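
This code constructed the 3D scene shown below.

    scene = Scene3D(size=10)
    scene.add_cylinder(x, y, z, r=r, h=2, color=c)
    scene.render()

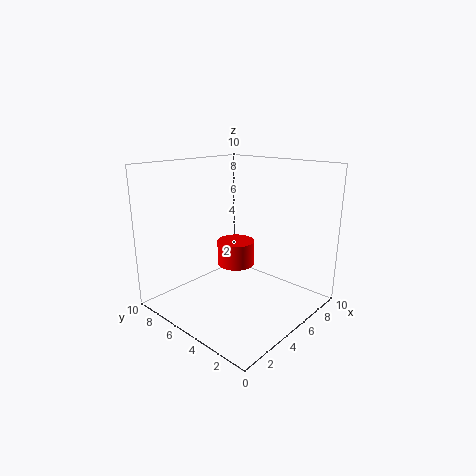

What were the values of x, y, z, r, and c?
x = 7.5
y = 7.5
z = 1.5
r = 1.5
c = 'red'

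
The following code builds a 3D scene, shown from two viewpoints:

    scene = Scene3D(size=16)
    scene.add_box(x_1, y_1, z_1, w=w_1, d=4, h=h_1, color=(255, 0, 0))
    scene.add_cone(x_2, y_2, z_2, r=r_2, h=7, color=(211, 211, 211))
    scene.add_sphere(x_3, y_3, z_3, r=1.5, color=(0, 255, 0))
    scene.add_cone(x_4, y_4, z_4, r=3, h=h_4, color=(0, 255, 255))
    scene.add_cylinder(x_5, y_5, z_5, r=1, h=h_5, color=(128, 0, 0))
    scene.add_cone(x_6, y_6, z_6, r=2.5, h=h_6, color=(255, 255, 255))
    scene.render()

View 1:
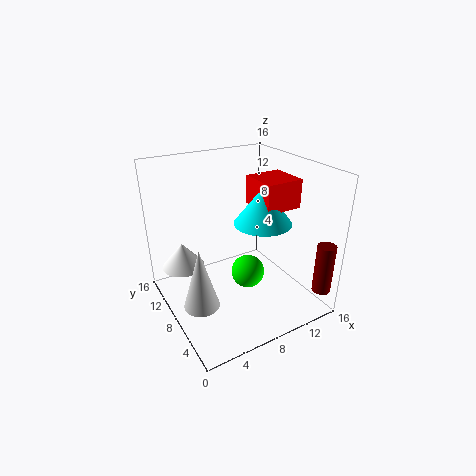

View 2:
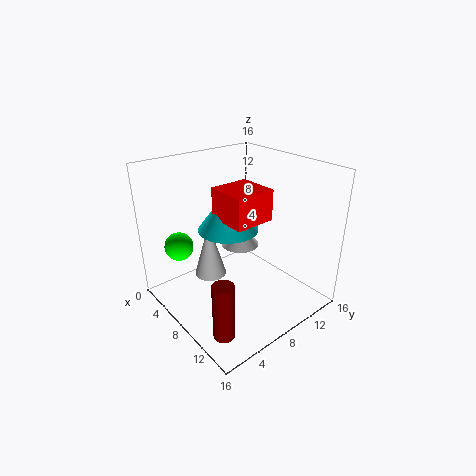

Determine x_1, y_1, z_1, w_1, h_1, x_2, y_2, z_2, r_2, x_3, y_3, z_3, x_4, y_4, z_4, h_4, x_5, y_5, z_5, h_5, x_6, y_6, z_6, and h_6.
x_1 = 9
y_1 = 4
z_1 = 12
w_1 = 4
h_1 = 3
x_2 = 3
y_2 = 7.5
z_2 = 1
r_2 = 2
x_3 = 5.5
y_3 = 2
z_3 = 8
x_4 = 9.5
y_4 = 5.5
z_4 = 10.5
h_4 = 4
x_5 = 14.5
y_5 = 1
z_5 = 3
h_5 = 5.5
x_6 = 3
y_6 = 12.5
z_6 = 3.5
h_6 = 3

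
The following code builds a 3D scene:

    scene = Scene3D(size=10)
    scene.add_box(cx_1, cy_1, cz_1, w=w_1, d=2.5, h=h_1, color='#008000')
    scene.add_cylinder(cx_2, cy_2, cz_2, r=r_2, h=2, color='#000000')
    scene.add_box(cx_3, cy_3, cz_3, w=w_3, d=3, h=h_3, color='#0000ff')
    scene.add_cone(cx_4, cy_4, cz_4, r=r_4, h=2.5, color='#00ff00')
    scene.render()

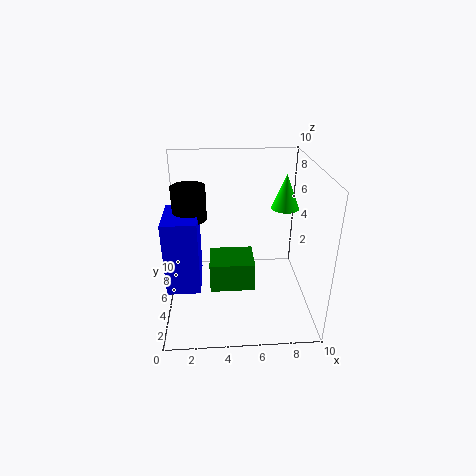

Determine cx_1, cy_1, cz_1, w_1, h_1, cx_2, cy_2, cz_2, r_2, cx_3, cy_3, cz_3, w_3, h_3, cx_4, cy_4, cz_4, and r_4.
cx_1 = 3, cy_1 = 3, cz_1 = 2, w_1 = 3, h_1 = 2, cx_2 = 2, cy_2 = 3, cz_2 = 7.5, r_2 = 1, cx_3 = 0.5, cy_3 = 1, cz_3 = 3.5, w_3 = 2, h_3 = 4.5, cx_4 = 8.5, cy_4 = 6.5, cz_4 = 6.5, r_4 = 1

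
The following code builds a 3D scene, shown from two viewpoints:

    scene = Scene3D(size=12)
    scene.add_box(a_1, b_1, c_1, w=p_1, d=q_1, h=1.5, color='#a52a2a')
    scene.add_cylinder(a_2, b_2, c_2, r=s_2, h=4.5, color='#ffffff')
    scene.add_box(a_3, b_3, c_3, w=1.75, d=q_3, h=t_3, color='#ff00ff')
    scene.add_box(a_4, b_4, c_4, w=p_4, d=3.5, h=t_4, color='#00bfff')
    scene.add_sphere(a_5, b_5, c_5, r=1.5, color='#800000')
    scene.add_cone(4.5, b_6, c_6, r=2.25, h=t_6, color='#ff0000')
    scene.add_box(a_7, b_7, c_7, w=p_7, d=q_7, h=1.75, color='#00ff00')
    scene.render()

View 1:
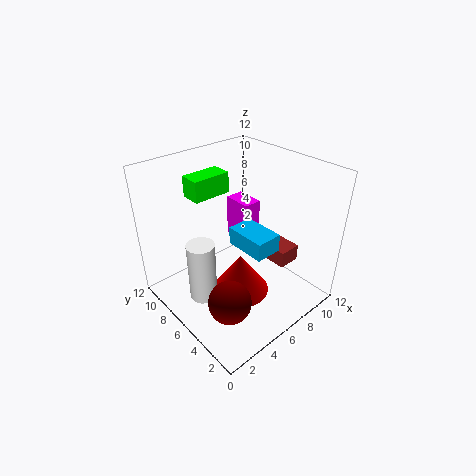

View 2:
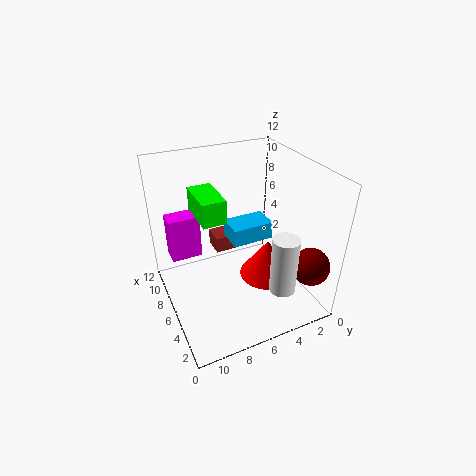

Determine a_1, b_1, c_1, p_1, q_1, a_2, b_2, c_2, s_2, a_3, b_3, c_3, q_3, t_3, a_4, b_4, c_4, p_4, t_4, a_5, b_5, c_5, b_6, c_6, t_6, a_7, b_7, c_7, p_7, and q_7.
a_1 = 9, b_1 = 3.5, c_1 = 2.75, p_1 = 2, q_1 = 3.25, a_2 = 1.25, b_2 = 4.5, c_2 = 3.75, s_2 = 1, a_3 = 9, b_3 = 8.25, c_3 = 3, q_3 = 2.75, t_3 = 4, a_4 = 5.5, b_4 = 3, c_4 = 5.5, p_4 = 2.25, t_4 = 1.5, a_5 = 1.5, b_5 = 1.75, c_5 = 4.75, b_6 = 4, c_6 = 2.75, t_6 = 3.25, a_7 = 3.5, b_7 = 8, c_7 = 9.25, p_7 = 3.25, q_7 = 1.75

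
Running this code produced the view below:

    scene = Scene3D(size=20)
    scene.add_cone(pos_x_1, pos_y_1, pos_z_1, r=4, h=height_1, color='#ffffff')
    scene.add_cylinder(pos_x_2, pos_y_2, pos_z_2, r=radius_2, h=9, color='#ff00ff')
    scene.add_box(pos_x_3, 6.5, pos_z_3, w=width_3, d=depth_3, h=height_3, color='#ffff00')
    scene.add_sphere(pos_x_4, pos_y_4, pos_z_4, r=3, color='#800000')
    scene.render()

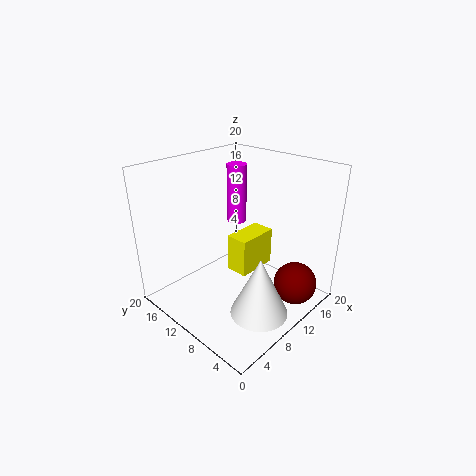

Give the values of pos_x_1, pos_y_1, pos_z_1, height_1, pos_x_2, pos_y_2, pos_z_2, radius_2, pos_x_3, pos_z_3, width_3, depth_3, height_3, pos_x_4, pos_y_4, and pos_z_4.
pos_x_1 = 9, pos_y_1 = 5, pos_z_1 = 0.5, height_1 = 8.5, pos_x_2 = 15, pos_y_2 = 15, pos_z_2 = 9.5, radius_2 = 1.5, pos_x_3 = 7.5, pos_z_3 = 6.5, width_3 = 5.5, depth_3 = 3, height_3 = 5, pos_x_4 = 14.5, pos_y_4 = 3, pos_z_4 = 3.5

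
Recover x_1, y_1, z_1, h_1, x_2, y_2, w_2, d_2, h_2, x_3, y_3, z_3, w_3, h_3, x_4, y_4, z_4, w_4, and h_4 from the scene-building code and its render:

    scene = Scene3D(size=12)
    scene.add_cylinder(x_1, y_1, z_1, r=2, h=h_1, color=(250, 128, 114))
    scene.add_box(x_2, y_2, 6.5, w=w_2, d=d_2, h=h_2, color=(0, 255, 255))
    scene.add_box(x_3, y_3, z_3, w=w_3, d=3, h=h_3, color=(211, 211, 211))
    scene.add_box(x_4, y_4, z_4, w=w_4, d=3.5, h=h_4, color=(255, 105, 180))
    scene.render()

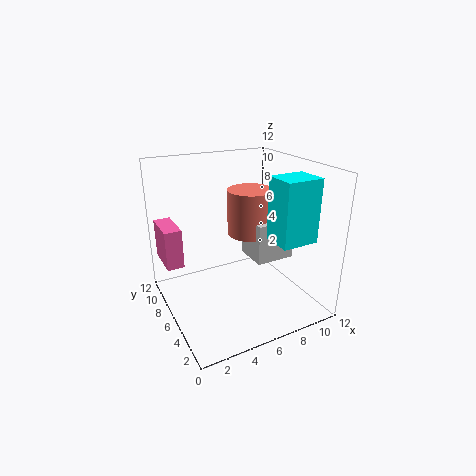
x_1 = 8; y_1 = 7.5; z_1 = 5.5; h_1 = 4; x_2 = 7.5; y_2 = 1.5; w_2 = 3; d_2 = 2.5; h_2 = 5; x_3 = 7.5; y_3 = 5; z_3 = 3.5; w_3 = 3.5; h_3 = 3.5; x_4 = 0.5; y_4 = 8.5; z_4 = 3; w_4 = 1.5; h_4 = 3.5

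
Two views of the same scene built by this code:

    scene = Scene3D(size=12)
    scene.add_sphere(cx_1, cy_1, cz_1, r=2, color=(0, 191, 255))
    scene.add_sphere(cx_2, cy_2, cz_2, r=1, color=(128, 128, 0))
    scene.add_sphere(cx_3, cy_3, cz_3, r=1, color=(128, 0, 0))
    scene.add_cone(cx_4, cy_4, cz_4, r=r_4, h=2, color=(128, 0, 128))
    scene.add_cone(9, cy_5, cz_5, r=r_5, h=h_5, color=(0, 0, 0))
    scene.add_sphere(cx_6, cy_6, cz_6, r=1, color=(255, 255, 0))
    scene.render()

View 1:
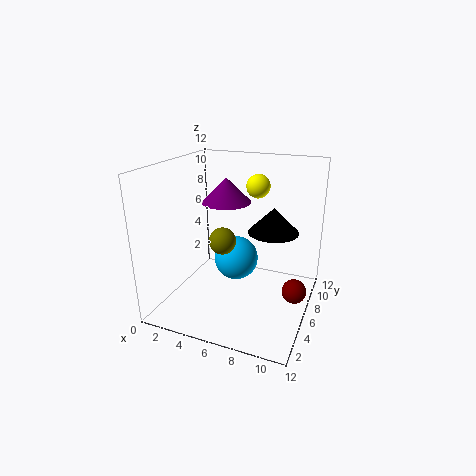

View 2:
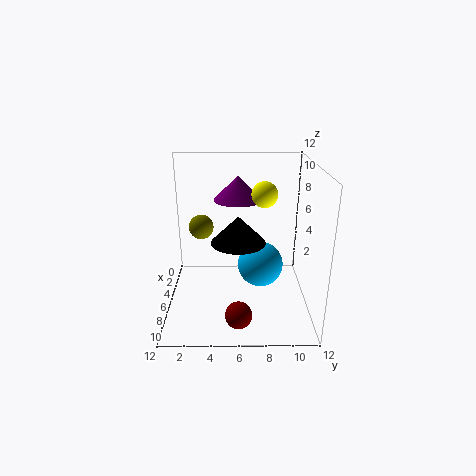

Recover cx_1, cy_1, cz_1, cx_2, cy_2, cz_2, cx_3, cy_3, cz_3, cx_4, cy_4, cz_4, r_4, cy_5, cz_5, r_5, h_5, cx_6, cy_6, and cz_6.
cx_1 = 5, cy_1 = 8, cz_1 = 3, cx_2 = 6, cy_2 = 3, cz_2 = 7, cx_3 = 11, cy_3 = 6, cz_3 = 2, cx_4 = 5, cy_4 = 6, cz_4 = 9, r_4 = 2, cy_5 = 6, cz_5 = 7, r_5 = 2, h_5 = 2, cx_6 = 7, cy_6 = 8, cz_6 = 10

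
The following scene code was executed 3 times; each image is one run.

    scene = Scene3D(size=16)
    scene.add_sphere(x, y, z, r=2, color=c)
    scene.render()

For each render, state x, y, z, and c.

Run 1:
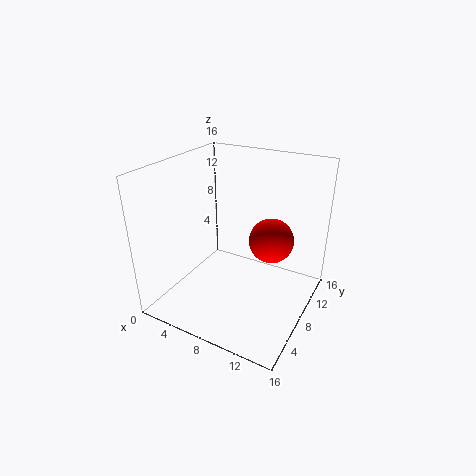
x = 13.5
y = 4.25
z = 11
c = 'red'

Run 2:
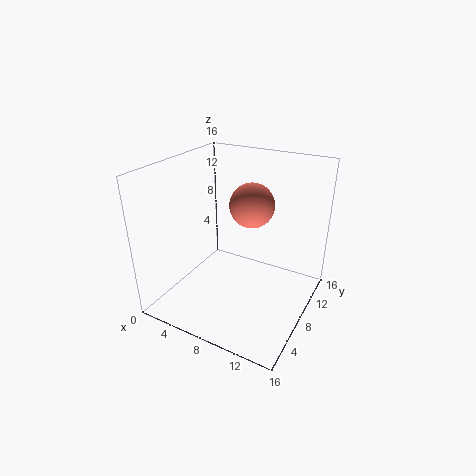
x = 11.5
y = 4.25
z = 14
c = 'salmon'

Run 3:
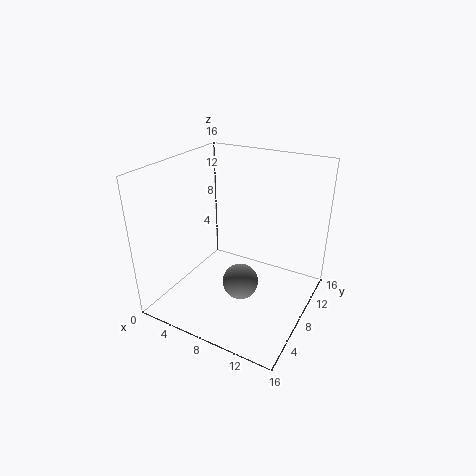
x = 9
y = 6.75
z = 3.25
c = 'gray'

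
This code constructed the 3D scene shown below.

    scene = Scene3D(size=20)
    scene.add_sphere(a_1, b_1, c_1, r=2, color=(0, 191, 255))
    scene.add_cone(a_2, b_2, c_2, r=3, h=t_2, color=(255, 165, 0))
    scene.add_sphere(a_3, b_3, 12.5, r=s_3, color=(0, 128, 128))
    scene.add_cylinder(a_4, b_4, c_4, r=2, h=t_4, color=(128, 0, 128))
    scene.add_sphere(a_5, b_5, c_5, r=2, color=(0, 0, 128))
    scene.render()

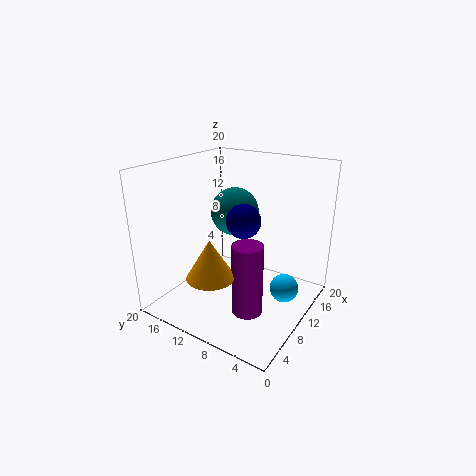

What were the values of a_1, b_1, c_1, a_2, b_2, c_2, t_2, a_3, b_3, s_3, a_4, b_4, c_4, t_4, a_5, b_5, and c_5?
a_1 = 12
b_1 = 3.5
c_1 = 3
a_2 = 3
b_2 = 9.5
c_2 = 7.5
t_2 = 5
a_3 = 13
b_3 = 12.5
s_3 = 3.5
a_4 = 6
b_4 = 6
c_4 = 2
t_4 = 9.5
a_5 = 5
b_5 = 6
c_5 = 15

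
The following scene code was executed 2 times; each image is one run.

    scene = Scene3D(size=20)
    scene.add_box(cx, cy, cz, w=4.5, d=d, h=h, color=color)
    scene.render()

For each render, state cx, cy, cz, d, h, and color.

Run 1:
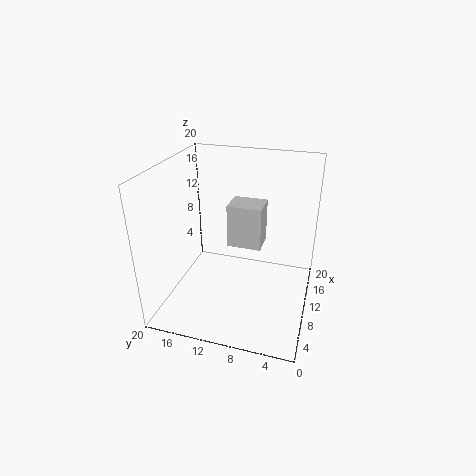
cx = 15.5
cy = 8
cz = 5
d = 5.5
h = 7
color = 'lightgray'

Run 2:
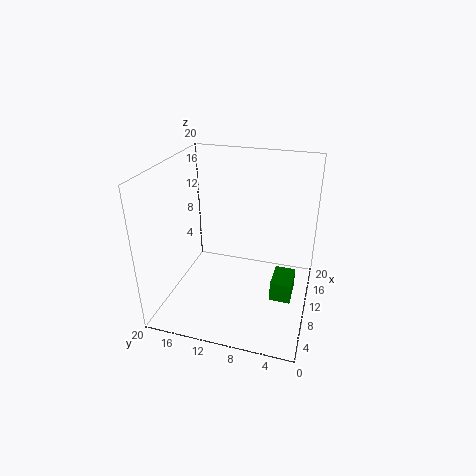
cx = 9
cy = 2
cz = 1
d = 3
h = 3
color = 'green'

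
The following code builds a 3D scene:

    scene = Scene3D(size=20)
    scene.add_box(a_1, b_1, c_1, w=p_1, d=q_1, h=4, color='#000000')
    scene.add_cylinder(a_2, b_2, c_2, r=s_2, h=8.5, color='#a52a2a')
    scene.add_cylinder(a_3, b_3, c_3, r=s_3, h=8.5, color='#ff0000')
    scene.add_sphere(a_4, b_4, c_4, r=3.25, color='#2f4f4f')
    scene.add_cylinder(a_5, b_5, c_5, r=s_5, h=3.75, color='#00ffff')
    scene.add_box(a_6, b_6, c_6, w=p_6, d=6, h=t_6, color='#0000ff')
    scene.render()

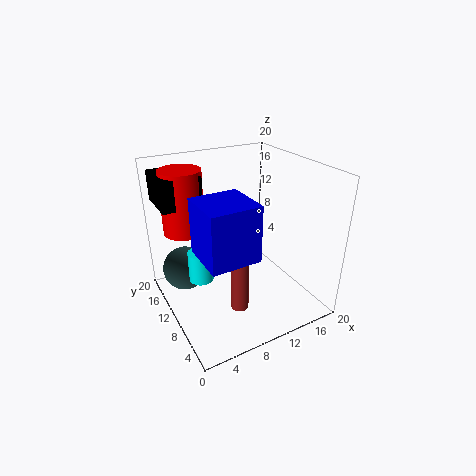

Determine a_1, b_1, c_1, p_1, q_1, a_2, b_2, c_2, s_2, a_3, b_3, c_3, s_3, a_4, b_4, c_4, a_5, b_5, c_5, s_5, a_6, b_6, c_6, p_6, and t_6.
a_1 = 0.25; b_1 = 11; c_1 = 15.25; p_1 = 5.25; q_1 = 6; a_2 = 8.75; b_2 = 7.25; c_2 = 0.5; s_2 = 1.25; a_3 = 3.5; b_3 = 13.25; c_3 = 11.25; s_3 = 2.75; a_4 = 3.75; b_4 = 15.25; c_4 = 4; a_5 = 3; b_5 = 6.75; c_5 = 7.75; s_5 = 1.5; a_6 = 2.25; b_6 = 1.5; c_6 = 11.5; p_6 = 6; t_6 = 6.75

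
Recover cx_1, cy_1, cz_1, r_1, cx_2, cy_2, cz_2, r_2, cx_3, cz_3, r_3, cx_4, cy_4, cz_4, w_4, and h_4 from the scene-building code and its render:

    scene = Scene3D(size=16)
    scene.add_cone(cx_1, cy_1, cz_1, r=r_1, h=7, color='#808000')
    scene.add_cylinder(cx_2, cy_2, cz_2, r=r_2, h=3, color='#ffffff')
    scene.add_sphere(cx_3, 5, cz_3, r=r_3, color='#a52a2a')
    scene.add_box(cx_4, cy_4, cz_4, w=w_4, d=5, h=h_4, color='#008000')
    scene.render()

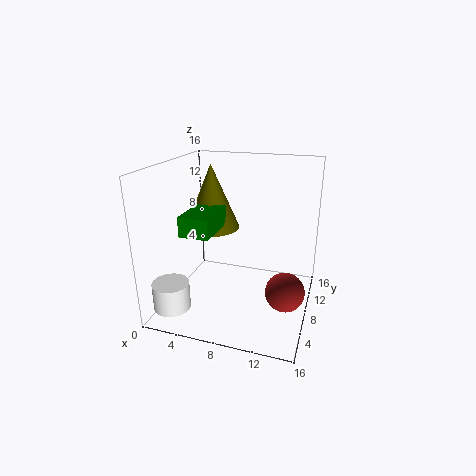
cx_1 = 5
cy_1 = 8
cz_1 = 9
r_1 = 3
cx_2 = 2
cy_2 = 3
cz_2 = 1
r_2 = 2
cx_3 = 14
cz_3 = 4
r_3 = 2
cx_4 = 4
cy_4 = 2
cz_4 = 10
w_4 = 3
h_4 = 2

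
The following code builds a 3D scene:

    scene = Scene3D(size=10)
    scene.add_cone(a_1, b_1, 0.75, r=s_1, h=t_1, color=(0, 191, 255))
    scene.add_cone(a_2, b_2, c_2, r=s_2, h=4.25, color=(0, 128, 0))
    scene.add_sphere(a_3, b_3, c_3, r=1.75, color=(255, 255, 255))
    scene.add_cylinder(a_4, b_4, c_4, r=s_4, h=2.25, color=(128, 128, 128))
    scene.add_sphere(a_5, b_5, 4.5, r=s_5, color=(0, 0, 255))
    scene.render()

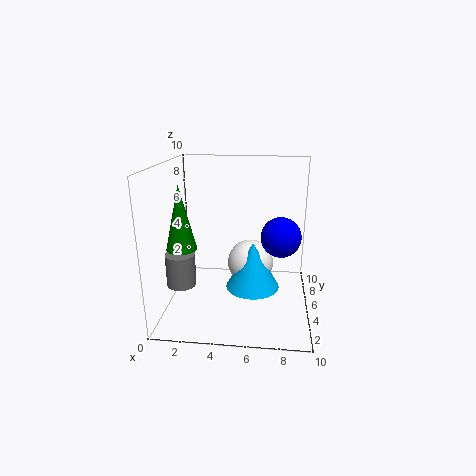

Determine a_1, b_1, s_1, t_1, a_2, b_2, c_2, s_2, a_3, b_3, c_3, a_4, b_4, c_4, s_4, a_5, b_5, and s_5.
a_1 = 6
b_1 = 6
s_1 = 2
t_1 = 3.5
a_2 = 1.5
b_2 = 3.25
c_2 = 4.75
s_2 = 1
a_3 = 5.75
b_3 = 7
c_3 = 2.25
a_4 = 1.25
b_4 = 3.5
c_4 = 2
s_4 = 1
a_5 = 8
b_5 = 6.75
s_5 = 1.5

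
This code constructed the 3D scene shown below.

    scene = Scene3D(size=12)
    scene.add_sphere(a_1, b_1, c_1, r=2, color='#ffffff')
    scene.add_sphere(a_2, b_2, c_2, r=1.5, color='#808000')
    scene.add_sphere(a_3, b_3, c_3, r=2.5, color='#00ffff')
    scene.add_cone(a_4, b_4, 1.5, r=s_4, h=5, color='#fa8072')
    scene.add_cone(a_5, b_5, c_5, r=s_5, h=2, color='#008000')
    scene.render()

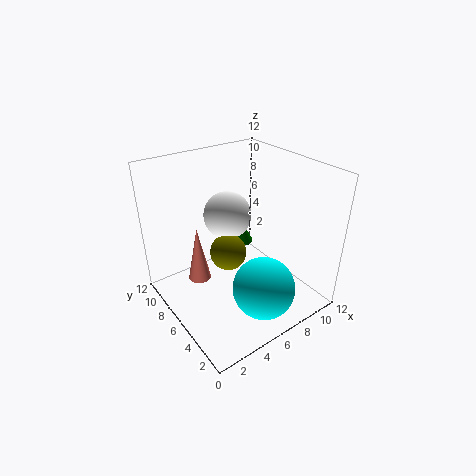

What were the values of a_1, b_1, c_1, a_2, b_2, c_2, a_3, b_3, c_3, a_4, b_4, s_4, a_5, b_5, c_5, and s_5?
a_1 = 6
b_1 = 7.5
c_1 = 7.5
a_2 = 5
b_2 = 6
c_2 = 5
a_3 = 6
b_3 = 2.5
c_3 = 3
a_4 = 3.5
b_4 = 8.5
s_4 = 1
a_5 = 7.5
b_5 = 7.5
c_5 = 4.5
s_5 = 1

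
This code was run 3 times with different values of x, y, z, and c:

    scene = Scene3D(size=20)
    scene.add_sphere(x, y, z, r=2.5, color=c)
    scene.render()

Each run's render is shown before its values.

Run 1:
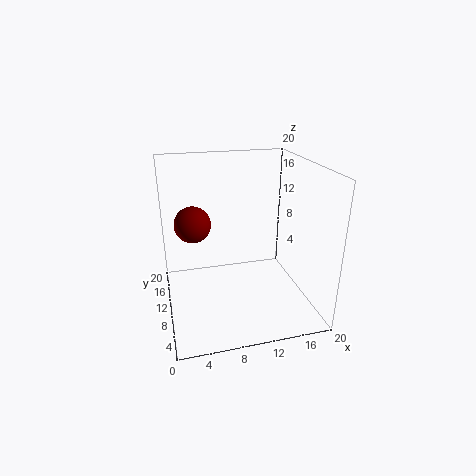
x = 4, y = 11.5, z = 12, c = 'maroon'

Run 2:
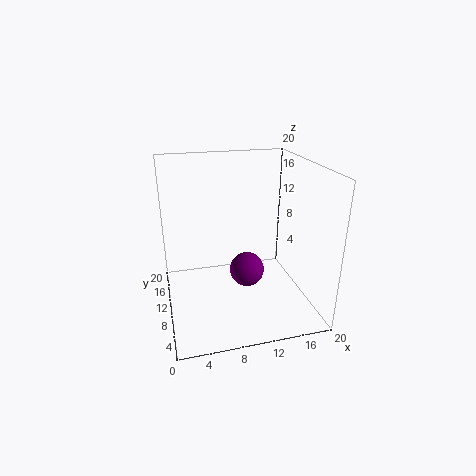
x = 11.5, y = 10.5, z = 4.5, c = 'purple'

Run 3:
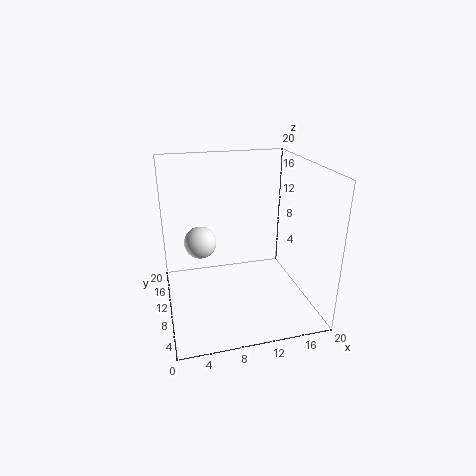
x = 5.5, y = 16, z = 7, c = 'white'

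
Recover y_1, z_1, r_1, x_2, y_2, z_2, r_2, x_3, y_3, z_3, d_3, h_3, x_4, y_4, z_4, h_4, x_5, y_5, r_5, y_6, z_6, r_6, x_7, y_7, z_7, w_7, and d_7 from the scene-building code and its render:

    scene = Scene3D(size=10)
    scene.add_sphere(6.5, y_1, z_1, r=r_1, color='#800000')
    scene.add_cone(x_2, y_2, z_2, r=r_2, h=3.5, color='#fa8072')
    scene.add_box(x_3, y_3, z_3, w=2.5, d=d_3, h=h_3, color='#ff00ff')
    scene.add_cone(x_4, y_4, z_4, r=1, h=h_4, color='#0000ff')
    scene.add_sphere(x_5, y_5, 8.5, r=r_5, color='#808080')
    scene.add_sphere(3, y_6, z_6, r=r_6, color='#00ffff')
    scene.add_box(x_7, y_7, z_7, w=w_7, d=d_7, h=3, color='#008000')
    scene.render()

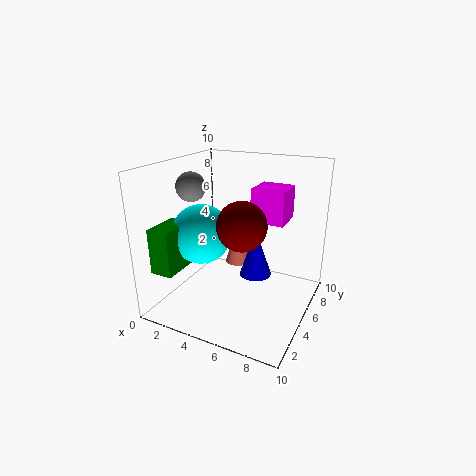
y_1 = 2.5; z_1 = 7; r_1 = 1.5; x_2 = 3.5; y_2 = 8; z_2 = 1.5; r_2 = 1; x_3 = 5; y_3 = 7; z_3 = 5.5; d_3 = 2.5; h_3 = 2.5; x_4 = 7; y_4 = 3.5; z_4 = 3.5; h_4 = 3; x_5 = 2; y_5 = 4; r_5 = 1; y_6 = 3.5; z_6 = 5.5; r_6 = 2; x_7 = 1; y_7 = 0.5; z_7 = 3.5; w_7 = 1.5; d_7 = 2.5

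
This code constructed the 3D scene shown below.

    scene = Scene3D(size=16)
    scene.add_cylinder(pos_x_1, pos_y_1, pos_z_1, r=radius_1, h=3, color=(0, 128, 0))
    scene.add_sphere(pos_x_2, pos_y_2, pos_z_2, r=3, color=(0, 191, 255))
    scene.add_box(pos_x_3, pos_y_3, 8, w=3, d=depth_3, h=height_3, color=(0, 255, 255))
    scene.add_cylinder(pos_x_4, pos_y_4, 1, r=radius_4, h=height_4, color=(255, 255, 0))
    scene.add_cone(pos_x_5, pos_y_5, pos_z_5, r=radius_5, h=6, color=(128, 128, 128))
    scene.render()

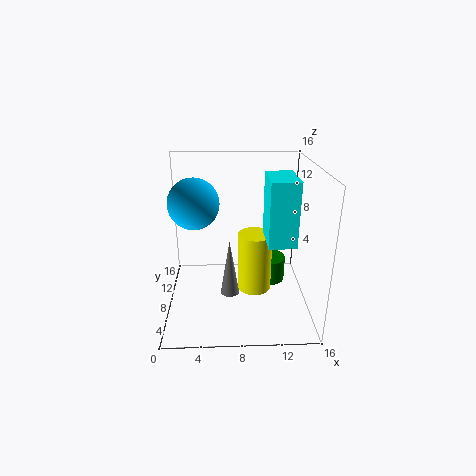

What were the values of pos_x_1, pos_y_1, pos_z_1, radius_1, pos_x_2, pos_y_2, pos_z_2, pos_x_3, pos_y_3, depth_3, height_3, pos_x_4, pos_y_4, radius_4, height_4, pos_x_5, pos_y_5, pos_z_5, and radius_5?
pos_x_1 = 12; pos_y_1 = 11; pos_z_1 = 1; radius_1 = 2; pos_x_2 = 3; pos_y_2 = 11; pos_z_2 = 11; pos_x_3 = 11; pos_y_3 = 5; depth_3 = 5; height_3 = 7; pos_x_4 = 10; pos_y_4 = 9; radius_4 = 2; height_4 = 7; pos_x_5 = 7; pos_y_5 = 5; pos_z_5 = 3; radius_5 = 1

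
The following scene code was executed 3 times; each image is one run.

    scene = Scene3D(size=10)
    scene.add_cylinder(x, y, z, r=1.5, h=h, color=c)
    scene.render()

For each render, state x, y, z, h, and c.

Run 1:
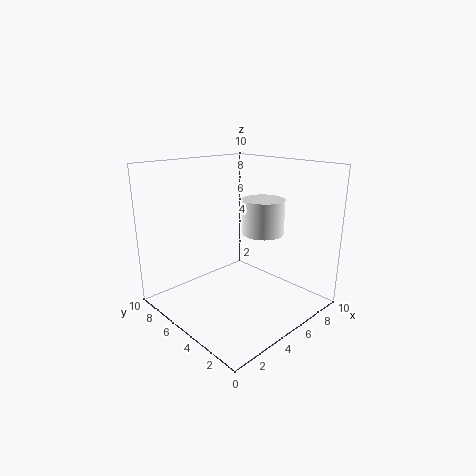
x = 7; y = 4.5; z = 5; h = 2.5; c = 'white'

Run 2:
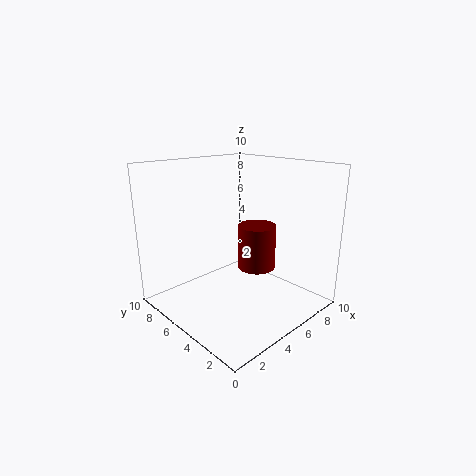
x = 8; y = 6; z = 1.5; h = 3.5; c = 'maroon'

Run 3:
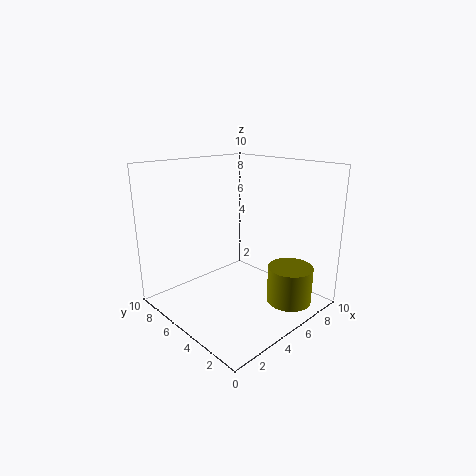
x = 6.5; y = 1.5; z = 1; h = 2.5; c = 'olive'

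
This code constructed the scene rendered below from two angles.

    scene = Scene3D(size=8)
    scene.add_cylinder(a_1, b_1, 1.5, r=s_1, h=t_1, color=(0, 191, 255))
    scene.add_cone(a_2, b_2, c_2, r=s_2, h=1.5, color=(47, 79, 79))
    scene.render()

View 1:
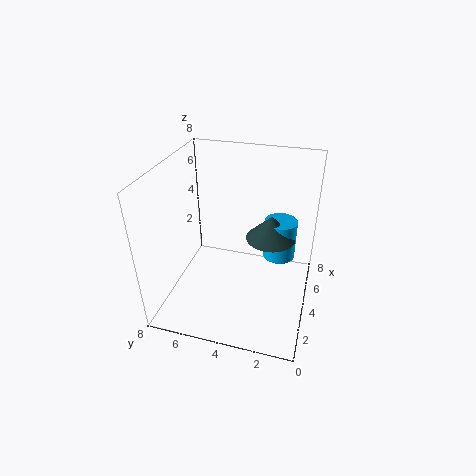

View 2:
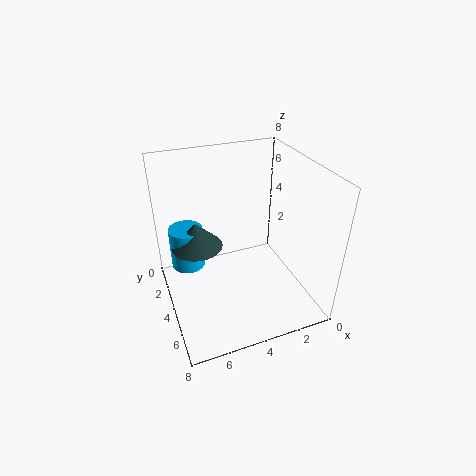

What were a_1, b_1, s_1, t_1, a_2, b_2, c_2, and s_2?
a_1 = 6.5
b_1 = 2
s_1 = 1
t_1 = 2.5
a_2 = 6
b_2 = 2.5
c_2 = 3
s_2 = 1.5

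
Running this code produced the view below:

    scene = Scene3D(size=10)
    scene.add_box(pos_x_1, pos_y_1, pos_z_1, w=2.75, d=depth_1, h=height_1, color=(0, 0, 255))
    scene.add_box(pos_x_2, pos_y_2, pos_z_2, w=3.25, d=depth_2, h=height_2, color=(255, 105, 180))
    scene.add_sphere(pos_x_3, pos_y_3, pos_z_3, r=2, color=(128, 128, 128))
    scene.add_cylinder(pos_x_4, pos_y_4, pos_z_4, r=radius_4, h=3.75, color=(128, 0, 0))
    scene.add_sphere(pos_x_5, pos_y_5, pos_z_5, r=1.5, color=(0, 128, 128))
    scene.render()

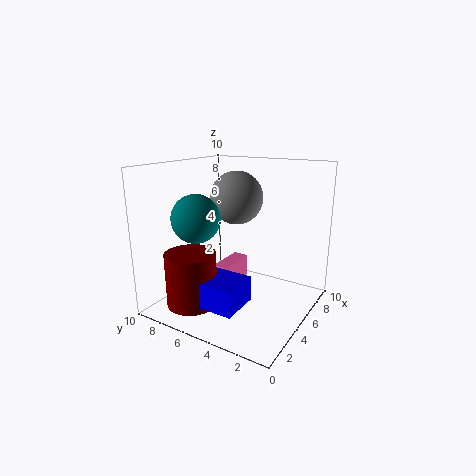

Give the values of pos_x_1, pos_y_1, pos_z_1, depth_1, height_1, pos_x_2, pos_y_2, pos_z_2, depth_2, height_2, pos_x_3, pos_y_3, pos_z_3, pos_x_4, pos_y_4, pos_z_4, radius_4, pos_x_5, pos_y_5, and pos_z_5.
pos_x_1 = 1.5, pos_y_1 = 3.5, pos_z_1 = 1, depth_1 = 3, height_1 = 1.75, pos_x_2 = 5.75, pos_y_2 = 6.5, pos_z_2 = 0.25, depth_2 = 1.25, height_2 = 1.75, pos_x_3 = 7.25, pos_y_3 = 6.5, pos_z_3 = 7.25, pos_x_4 = 2.5, pos_y_4 = 7.25, pos_z_4 = 0.5, radius_4 = 1.75, pos_x_5 = 1.75, pos_y_5 = 6, pos_z_5 = 7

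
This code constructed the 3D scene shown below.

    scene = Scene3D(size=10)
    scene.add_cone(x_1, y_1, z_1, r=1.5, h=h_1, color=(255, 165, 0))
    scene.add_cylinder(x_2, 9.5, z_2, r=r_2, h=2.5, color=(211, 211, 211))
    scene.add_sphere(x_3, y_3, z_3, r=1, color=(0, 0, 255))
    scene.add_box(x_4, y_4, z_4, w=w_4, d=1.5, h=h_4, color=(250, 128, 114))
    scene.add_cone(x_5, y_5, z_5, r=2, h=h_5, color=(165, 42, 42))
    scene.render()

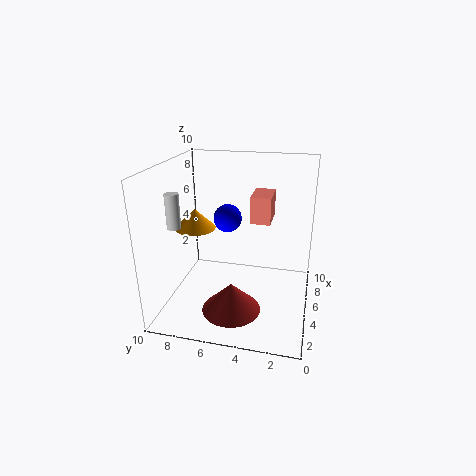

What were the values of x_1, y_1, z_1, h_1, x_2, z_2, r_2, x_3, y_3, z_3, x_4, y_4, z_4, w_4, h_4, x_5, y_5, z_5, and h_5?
x_1 = 6, y_1 = 8.5, z_1 = 5, h_1 = 1.5, x_2 = 4.5, z_2 = 5.5, r_2 = 0.5, x_3 = 6, y_3 = 6, z_3 = 6, x_4 = 6.5, y_4 = 3, z_4 = 5.5, w_4 = 2.5, h_4 = 2, x_5 = 3, y_5 = 5, z_5 = 0.5, h_5 = 2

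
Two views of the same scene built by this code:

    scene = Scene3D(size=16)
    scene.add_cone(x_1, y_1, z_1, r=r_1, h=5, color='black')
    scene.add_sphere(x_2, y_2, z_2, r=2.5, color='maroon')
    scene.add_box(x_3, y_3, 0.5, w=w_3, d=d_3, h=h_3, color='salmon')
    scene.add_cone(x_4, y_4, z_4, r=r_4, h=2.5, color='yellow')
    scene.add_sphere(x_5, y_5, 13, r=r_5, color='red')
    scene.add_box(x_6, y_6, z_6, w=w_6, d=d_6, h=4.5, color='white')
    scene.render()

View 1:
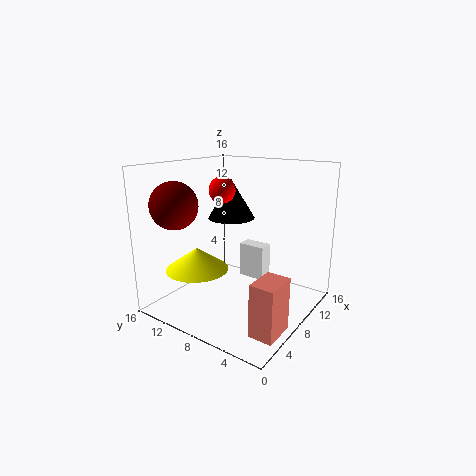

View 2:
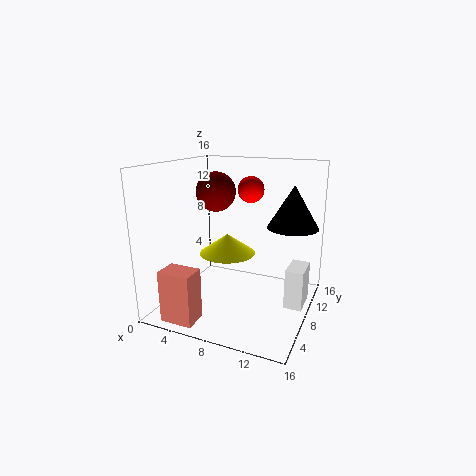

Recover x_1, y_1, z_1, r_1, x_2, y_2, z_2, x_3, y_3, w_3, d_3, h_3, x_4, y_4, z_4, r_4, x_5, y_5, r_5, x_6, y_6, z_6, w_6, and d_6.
x_1 = 13; y_1 = 12.5; z_1 = 8.5; r_1 = 3; x_2 = 3; y_2 = 12.5; z_2 = 12; x_3 = 2.5; y_3 = 0.5; w_3 = 3.5; d_3 = 2.5; h_3 = 5.5; x_4 = 5; y_4 = 11.5; z_4 = 4.5; r_4 = 3.5; x_5 = 8.5; y_5 = 10.5; r_5 = 1.5; x_6 = 13.5; y_6 = 8; z_6 = 0.5; w_6 = 2; d_6 = 3.5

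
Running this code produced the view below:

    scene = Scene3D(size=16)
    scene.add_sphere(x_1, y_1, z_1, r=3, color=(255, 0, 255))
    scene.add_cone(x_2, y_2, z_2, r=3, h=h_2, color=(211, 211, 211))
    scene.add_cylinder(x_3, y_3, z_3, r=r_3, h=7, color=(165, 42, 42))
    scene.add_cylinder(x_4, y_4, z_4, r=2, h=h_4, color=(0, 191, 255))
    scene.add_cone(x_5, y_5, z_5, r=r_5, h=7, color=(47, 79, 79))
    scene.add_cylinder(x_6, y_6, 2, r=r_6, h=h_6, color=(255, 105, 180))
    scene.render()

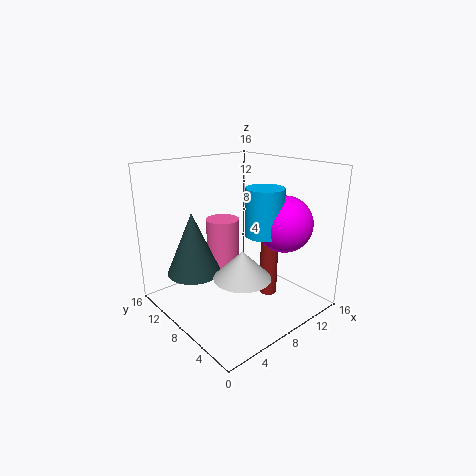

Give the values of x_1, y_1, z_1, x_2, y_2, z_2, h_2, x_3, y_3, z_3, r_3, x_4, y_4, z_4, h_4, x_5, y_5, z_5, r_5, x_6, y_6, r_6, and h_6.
x_1 = 11; y_1 = 4; z_1 = 10; x_2 = 6; y_2 = 5; z_2 = 5; h_2 = 3; x_3 = 11; y_3 = 6; z_3 = 1; r_3 = 1; x_4 = 9; y_4 = 5; z_4 = 9; h_4 = 5; x_5 = 4; y_5 = 11; z_5 = 4; r_5 = 3; x_6 = 9; y_6 = 12; r_6 = 2; h_6 = 7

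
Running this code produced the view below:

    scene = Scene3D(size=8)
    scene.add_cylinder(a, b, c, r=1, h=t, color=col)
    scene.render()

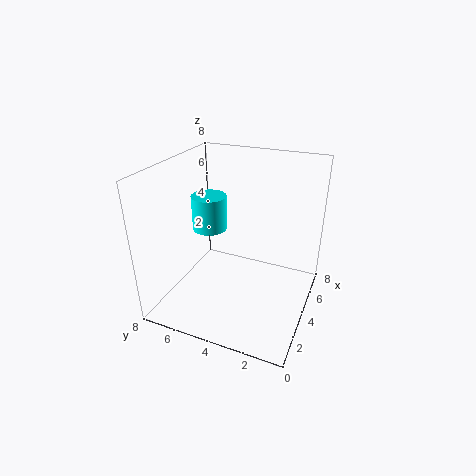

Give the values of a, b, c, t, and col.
a = 4.5
b = 6
c = 4
t = 2
col = 'cyan'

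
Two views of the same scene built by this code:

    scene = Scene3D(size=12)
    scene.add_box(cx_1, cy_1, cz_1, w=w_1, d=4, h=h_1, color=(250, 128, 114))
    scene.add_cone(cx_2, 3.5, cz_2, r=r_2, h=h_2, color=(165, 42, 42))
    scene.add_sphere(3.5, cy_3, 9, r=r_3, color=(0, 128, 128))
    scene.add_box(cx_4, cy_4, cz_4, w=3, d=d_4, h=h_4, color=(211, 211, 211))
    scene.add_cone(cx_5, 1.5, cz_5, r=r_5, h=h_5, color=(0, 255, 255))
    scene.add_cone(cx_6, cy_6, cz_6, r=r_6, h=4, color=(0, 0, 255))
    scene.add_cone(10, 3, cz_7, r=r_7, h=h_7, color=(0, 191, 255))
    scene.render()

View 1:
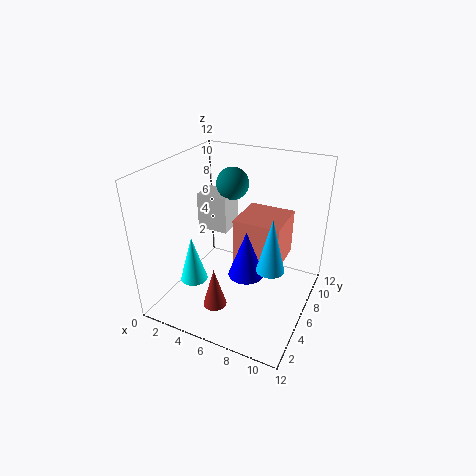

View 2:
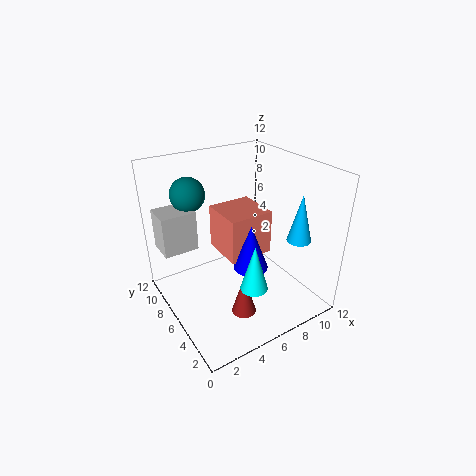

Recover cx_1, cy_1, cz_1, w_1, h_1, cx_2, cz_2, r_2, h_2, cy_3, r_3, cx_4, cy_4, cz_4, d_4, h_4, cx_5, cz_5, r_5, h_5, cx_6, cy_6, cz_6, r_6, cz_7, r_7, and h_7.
cx_1 = 5.5
cy_1 = 6
cz_1 = 3.5
w_1 = 4
h_1 = 4
cx_2 = 5
cz_2 = 0.5
r_2 = 1
h_2 = 3.5
cy_3 = 10
r_3 = 1.5
cx_4 = 0.5
cy_4 = 8.5
cz_4 = 4.5
d_4 = 2.5
h_4 = 3.5
cx_5 = 4.5
cz_5 = 4.5
r_5 = 1
h_5 = 3.5
cx_6 = 7
cy_6 = 5.5
cz_6 = 3
r_6 = 1.5
cz_7 = 6
r_7 = 1
h_7 = 4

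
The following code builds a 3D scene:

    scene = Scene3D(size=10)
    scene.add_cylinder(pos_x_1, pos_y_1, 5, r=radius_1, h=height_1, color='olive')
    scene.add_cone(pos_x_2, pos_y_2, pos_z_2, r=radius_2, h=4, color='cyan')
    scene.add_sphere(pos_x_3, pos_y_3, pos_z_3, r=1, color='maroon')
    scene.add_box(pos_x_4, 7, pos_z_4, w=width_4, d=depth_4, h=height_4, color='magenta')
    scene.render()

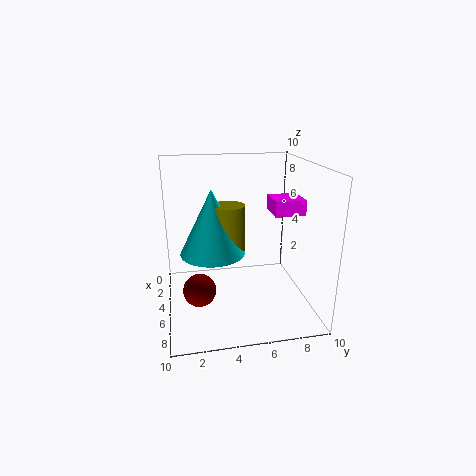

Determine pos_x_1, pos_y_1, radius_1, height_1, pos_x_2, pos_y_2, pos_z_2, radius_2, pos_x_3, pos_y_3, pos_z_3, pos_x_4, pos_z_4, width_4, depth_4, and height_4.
pos_x_1 = 7, pos_y_1 = 4, radius_1 = 1, height_1 = 3, pos_x_2 = 7, pos_y_2 = 3, pos_z_2 = 5, radius_2 = 2, pos_x_3 = 8, pos_y_3 = 2, pos_z_3 = 3, pos_x_4 = 5, pos_z_4 = 7, width_4 = 2, depth_4 = 2, height_4 = 1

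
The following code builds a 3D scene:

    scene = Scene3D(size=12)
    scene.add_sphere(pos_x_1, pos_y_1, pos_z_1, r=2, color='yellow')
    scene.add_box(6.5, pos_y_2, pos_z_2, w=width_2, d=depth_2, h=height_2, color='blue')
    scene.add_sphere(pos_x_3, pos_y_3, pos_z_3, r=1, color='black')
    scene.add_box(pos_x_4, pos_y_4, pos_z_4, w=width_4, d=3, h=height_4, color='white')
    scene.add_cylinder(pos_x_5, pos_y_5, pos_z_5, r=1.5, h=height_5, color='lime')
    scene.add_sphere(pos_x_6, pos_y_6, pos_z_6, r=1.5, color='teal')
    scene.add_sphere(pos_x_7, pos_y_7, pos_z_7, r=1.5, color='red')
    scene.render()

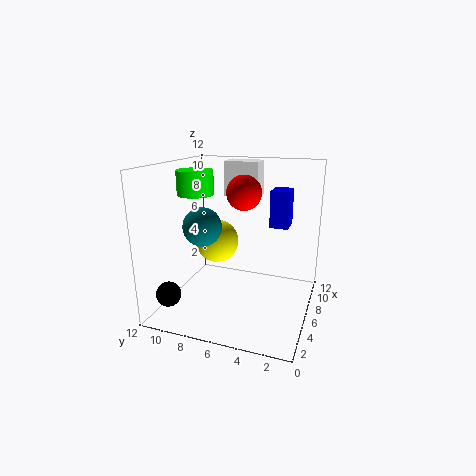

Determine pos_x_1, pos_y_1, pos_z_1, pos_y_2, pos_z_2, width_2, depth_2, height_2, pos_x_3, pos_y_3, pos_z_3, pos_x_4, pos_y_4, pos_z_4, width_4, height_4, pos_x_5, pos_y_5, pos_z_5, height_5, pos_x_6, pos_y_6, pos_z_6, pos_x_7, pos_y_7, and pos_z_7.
pos_x_1 = 8.5, pos_y_1 = 9, pos_z_1 = 4.5, pos_y_2 = 2, pos_z_2 = 7, width_2 = 2, depth_2 = 1.5, height_2 = 3, pos_x_3 = 2, pos_y_3 = 10.5, pos_z_3 = 2, pos_x_4 = 8, pos_y_4 = 5, pos_z_4 = 9, width_4 = 2, height_4 = 3, pos_x_5 = 5.5, pos_y_5 = 9.5, pos_z_5 = 9.5, height_5 = 2, pos_x_6 = 3.5, pos_y_6 = 8, pos_z_6 = 7.5, pos_x_7 = 7.5, pos_y_7 = 6, pos_z_7 = 9.5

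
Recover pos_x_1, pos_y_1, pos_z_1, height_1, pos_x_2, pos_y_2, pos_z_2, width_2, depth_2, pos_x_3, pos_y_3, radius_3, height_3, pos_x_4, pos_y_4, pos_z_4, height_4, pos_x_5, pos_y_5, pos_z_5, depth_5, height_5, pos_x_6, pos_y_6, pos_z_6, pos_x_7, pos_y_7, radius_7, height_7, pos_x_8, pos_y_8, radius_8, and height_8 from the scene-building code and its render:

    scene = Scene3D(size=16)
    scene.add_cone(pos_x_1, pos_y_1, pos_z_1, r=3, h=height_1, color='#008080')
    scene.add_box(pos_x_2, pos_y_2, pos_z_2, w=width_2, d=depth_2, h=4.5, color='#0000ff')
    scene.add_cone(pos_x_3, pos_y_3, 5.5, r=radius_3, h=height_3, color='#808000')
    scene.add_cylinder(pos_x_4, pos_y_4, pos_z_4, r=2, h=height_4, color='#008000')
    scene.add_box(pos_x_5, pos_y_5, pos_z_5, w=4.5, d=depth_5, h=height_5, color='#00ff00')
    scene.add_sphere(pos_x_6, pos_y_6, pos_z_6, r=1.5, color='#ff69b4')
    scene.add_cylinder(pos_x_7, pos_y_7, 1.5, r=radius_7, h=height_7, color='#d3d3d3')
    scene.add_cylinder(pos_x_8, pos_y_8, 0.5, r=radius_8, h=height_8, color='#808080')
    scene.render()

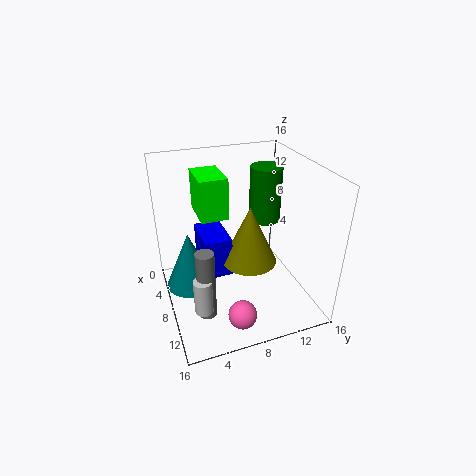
pos_x_1 = 4.5, pos_y_1 = 3, pos_z_1 = 0.5, height_1 = 7, pos_x_2 = 4, pos_y_2 = 4, pos_z_2 = 4, width_2 = 5, depth_2 = 3, pos_x_3 = 9, pos_y_3 = 9, radius_3 = 3, height_3 = 6.5, pos_x_4 = 3, pos_y_4 = 13.5, pos_z_4 = 7, height_4 = 7, pos_x_5 = 3.5, pos_y_5 = 4, pos_z_5 = 10.5, depth_5 = 3, height_5 = 4.5, pos_x_6 = 13.5, pos_y_6 = 6.5, pos_z_6 = 2, pos_x_7 = 11, pos_y_7 = 3, radius_7 = 1, height_7 = 4, pos_x_8 = 10.5, pos_y_8 = 3.5, radius_8 = 1, height_8 = 8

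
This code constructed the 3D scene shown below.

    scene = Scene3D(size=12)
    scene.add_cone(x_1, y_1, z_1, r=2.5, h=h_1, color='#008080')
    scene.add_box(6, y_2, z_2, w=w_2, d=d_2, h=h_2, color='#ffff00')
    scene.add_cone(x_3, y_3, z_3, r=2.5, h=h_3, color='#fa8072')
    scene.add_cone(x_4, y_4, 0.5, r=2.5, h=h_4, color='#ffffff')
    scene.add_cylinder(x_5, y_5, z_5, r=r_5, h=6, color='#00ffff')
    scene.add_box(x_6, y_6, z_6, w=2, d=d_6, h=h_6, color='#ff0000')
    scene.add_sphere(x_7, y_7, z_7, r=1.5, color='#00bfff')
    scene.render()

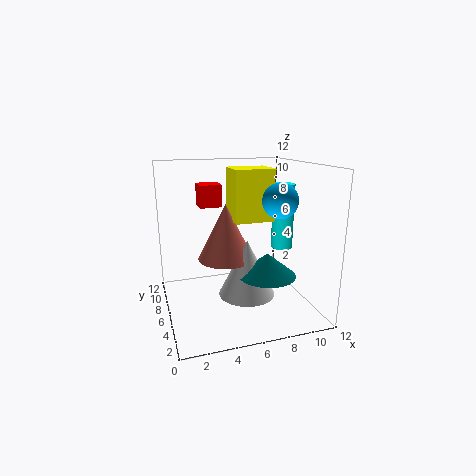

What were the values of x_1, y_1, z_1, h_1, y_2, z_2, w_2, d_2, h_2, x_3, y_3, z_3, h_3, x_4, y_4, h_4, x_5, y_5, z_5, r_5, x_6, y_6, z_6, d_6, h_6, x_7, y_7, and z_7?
x_1 = 8.5; y_1 = 5.5; z_1 = 2.5; h_1 = 2; y_2 = 6.5; z_2 = 7; w_2 = 3.5; d_2 = 3; h_2 = 4.5; x_3 = 5.5; y_3 = 8; z_3 = 3.5; h_3 = 5; x_4 = 7; y_4 = 6.5; h_4 = 5; x_5 = 11; y_5 = 8; z_5 = 4; r_5 = 1; x_6 = 3.5; y_6 = 9; z_6 = 8; d_6 = 2; h_6 = 2; x_7 = 9.5; y_7 = 5.5; z_7 = 9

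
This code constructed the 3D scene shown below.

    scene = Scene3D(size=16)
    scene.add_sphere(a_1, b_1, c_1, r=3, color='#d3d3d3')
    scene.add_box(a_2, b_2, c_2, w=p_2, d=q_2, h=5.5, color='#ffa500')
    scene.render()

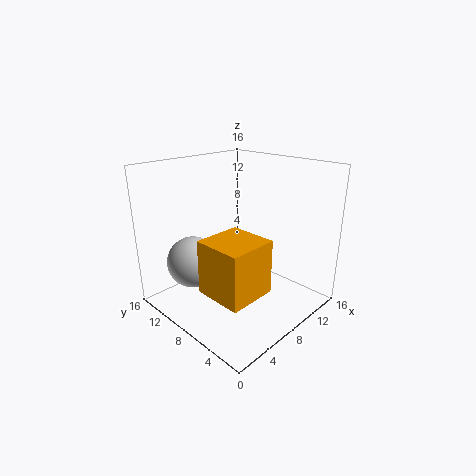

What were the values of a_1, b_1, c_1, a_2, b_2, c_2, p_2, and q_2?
a_1 = 5
b_1 = 12.5
c_1 = 4.5
a_2 = 1.5
b_2 = 2
c_2 = 4.5
p_2 = 5
q_2 = 5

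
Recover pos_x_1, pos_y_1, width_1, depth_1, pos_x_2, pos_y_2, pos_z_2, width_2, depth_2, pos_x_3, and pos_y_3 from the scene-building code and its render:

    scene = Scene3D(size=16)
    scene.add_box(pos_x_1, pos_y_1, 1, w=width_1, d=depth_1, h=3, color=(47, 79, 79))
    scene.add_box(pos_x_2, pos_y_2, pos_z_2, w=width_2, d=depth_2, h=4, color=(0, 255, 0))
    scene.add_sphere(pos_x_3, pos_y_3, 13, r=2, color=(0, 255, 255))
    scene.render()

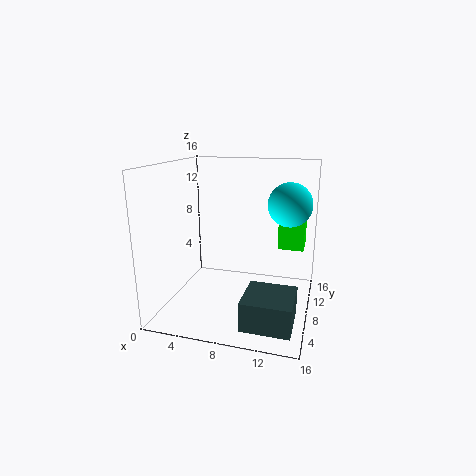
pos_x_1 = 10
pos_y_1 = 1
width_1 = 5
depth_1 = 5
pos_x_2 = 12
pos_y_2 = 11
pos_z_2 = 6
width_2 = 3
depth_2 = 3
pos_x_3 = 14
pos_y_3 = 4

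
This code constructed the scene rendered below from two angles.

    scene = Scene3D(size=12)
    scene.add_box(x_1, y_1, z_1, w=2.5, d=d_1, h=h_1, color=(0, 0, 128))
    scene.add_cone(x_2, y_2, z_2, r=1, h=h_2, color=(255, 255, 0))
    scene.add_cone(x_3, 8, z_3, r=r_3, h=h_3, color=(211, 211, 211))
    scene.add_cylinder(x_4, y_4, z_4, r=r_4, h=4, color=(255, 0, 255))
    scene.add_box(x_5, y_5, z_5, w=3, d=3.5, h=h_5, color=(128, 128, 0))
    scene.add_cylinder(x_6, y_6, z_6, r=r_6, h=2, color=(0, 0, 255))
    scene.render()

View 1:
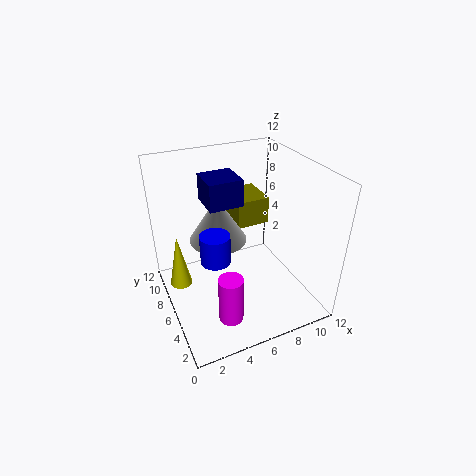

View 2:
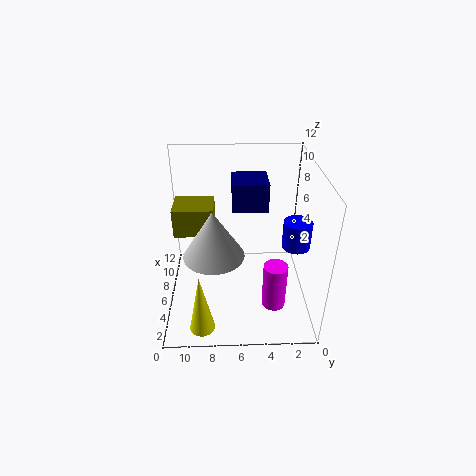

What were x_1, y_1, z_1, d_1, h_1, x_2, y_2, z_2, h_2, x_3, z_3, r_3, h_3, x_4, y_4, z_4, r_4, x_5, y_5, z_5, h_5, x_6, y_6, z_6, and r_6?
x_1 = 3, y_1 = 4, z_1 = 10, d_1 = 2.5, h_1 = 2, x_2 = 1.5, y_2 = 9, z_2 = 0.5, h_2 = 5, x_3 = 5, z_3 = 5, r_3 = 2.5, h_3 = 4, x_4 = 4, y_4 = 3, z_4 = 0.5, r_4 = 1, x_5 = 7, y_5 = 8, z_5 = 5.5, h_5 = 2.5, x_6 = 2.5, y_6 = 2, z_6 = 7.5, r_6 = 1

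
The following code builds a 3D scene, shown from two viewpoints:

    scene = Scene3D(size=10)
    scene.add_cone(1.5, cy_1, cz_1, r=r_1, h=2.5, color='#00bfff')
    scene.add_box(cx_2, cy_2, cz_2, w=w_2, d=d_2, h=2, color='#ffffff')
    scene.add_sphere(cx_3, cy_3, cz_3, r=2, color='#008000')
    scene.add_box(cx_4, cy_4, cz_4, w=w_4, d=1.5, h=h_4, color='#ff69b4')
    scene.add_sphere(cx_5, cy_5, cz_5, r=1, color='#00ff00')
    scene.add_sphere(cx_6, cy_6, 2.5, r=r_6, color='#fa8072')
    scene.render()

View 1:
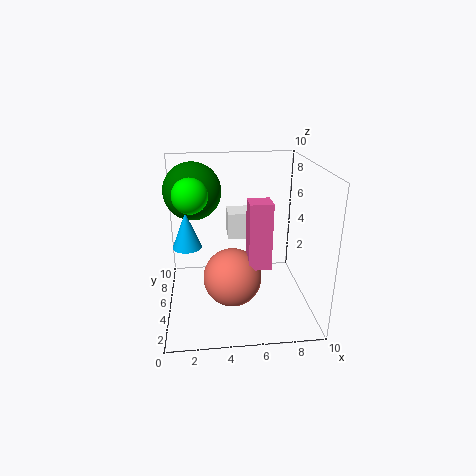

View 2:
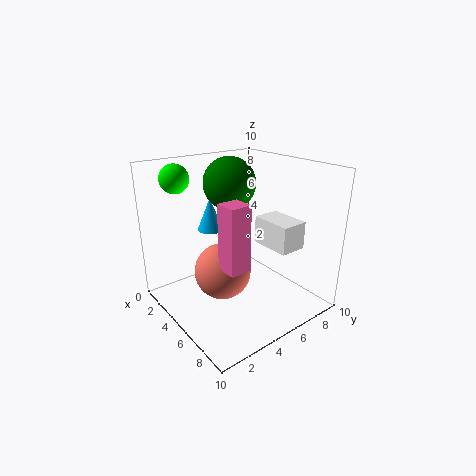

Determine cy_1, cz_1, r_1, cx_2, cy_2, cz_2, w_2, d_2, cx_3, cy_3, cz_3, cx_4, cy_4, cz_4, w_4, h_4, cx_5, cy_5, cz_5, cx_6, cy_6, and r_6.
cy_1 = 5
cz_1 = 4.5
r_1 = 1
cx_2 = 4.5
cy_2 = 7
cz_2 = 4
w_2 = 3
d_2 = 2
cx_3 = 2
cy_3 = 6.5
cz_3 = 8
cx_4 = 5.5
cy_4 = 3
cz_4 = 3.5
w_4 = 1.5
h_4 = 4.5
cx_5 = 2
cy_5 = 2
cz_5 = 9
cx_6 = 4.5
cy_6 = 4
r_6 = 2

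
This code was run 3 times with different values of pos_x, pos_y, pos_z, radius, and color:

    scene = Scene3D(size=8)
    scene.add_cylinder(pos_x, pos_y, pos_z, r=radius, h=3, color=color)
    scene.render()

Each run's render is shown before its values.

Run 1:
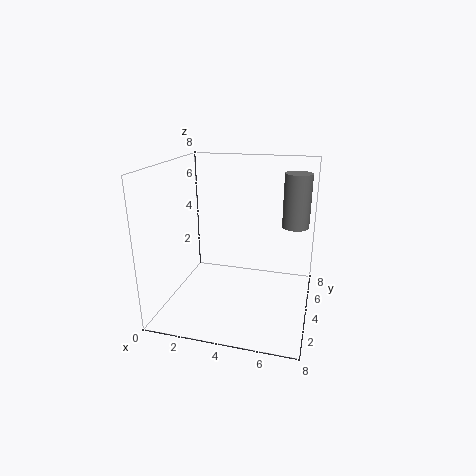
pos_x = 7; pos_y = 5.25; pos_z = 4.5; radius = 0.75; color = 'gray'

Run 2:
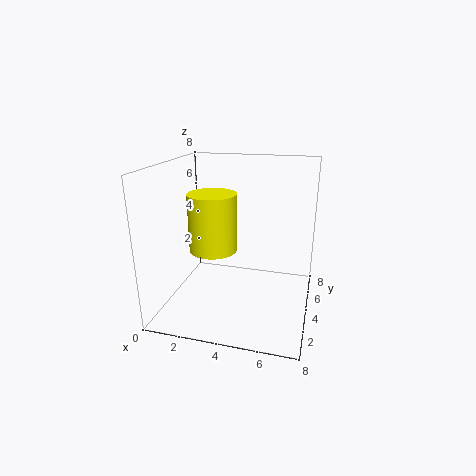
pos_x = 3; pos_y = 2.75; pos_z = 3.75; radius = 1.25; color = 'yellow'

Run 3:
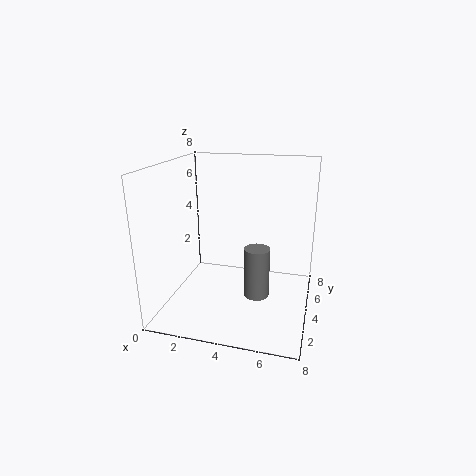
pos_x = 5; pos_y = 4.5; pos_z = 0.25; radius = 0.75; color = 'gray'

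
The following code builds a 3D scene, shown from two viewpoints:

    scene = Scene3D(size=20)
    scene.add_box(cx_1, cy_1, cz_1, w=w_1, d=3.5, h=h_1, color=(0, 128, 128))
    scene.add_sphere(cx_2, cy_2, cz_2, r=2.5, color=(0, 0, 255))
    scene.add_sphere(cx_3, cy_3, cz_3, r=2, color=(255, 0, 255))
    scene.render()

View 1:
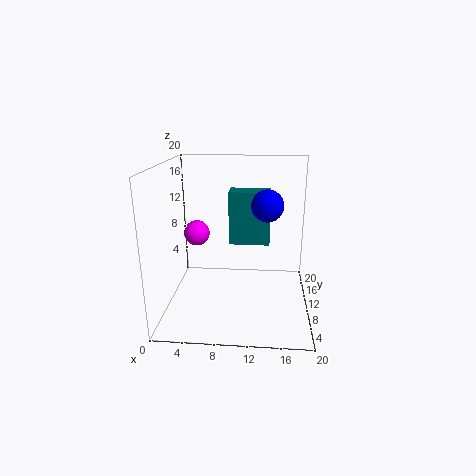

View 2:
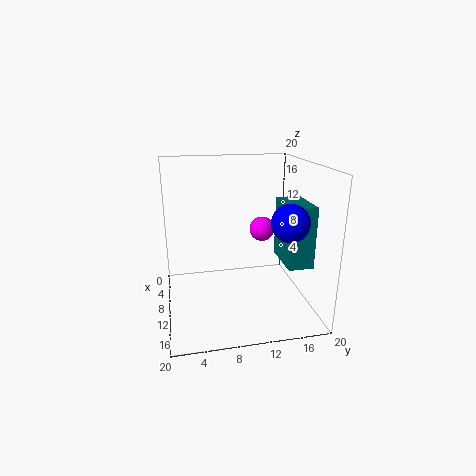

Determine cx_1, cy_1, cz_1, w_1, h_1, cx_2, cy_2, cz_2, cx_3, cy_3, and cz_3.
cx_1 = 8
cy_1 = 16
cz_1 = 6.5
w_1 = 6.5
h_1 = 8.5
cx_2 = 14
cy_2 = 16
cz_2 = 13
cx_3 = 3
cy_3 = 15.5
cz_3 = 8.5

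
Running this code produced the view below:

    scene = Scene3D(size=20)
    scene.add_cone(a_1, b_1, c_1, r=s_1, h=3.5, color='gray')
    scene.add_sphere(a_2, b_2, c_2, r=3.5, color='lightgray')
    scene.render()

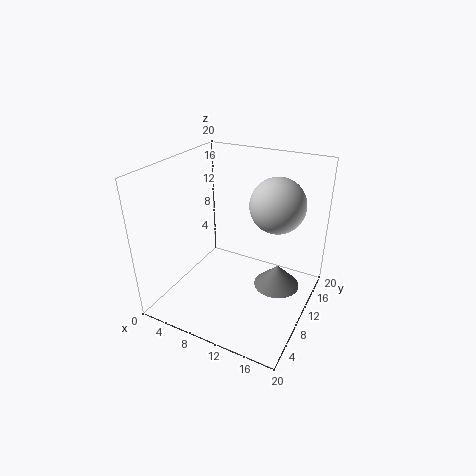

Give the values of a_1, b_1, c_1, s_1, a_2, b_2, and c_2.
a_1 = 14.5
b_1 = 14.5
c_1 = 0.5
s_1 = 3.5
a_2 = 15.5
b_2 = 10
c_2 = 16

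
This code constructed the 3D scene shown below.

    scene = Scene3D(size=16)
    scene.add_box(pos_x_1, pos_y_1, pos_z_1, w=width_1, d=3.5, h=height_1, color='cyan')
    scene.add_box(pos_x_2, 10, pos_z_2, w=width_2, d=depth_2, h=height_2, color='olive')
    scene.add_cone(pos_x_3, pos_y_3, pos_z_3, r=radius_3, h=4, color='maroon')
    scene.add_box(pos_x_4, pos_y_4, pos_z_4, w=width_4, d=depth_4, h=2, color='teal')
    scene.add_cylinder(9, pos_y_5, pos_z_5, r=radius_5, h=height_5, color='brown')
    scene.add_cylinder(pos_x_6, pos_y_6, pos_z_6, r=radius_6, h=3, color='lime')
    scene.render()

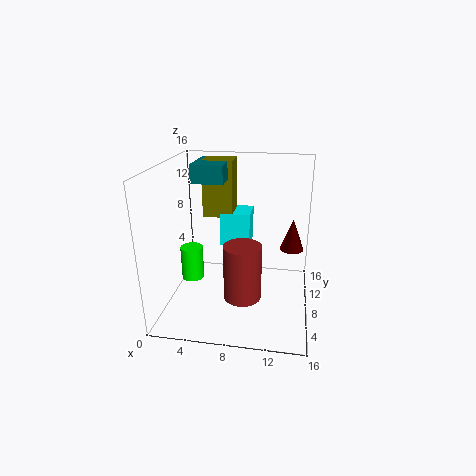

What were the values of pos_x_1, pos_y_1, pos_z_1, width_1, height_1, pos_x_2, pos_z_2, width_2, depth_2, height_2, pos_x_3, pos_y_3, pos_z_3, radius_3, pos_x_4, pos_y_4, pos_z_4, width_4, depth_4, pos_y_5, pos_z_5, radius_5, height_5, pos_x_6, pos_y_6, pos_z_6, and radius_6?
pos_x_1 = 5.5; pos_y_1 = 10; pos_z_1 = 6; width_1 = 3.5; height_1 = 4; pos_x_2 = 3.5; pos_z_2 = 9.5; width_2 = 3.5; depth_2 = 3; height_2 = 6.5; pos_x_3 = 14; pos_y_3 = 13.5; pos_z_3 = 4.5; radius_3 = 1.5; pos_x_4 = 3; pos_y_4 = 7.5; pos_z_4 = 14; width_4 = 3.5; depth_4 = 5; pos_y_5 = 5; pos_z_5 = 2.5; radius_5 = 2; height_5 = 6; pos_x_6 = 5; pos_y_6 = 1; pos_z_6 = 7; radius_6 = 1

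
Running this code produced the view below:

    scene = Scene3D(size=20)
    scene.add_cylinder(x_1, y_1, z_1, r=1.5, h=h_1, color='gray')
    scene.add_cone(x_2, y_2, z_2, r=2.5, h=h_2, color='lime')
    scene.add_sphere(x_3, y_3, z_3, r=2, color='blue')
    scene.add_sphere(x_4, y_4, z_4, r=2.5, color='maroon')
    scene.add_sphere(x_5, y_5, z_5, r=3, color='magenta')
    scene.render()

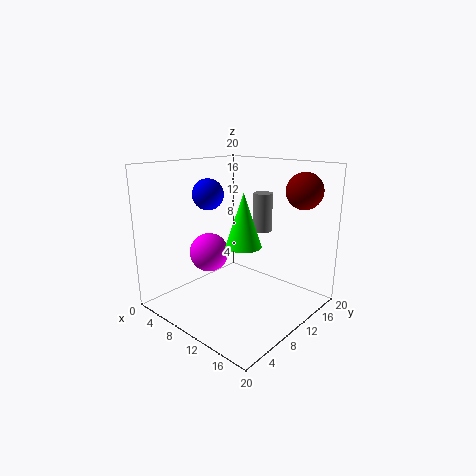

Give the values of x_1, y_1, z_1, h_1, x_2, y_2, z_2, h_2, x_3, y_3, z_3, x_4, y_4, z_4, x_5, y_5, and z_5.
x_1 = 8.5
y_1 = 17.5
z_1 = 9
h_1 = 6
x_2 = 11
y_2 = 10
z_2 = 9
h_2 = 7.5
x_3 = 8.5
y_3 = 6
z_3 = 16.5
x_4 = 16.5
y_4 = 16
z_4 = 16.5
x_5 = 3.5
y_5 = 10.5
z_5 = 6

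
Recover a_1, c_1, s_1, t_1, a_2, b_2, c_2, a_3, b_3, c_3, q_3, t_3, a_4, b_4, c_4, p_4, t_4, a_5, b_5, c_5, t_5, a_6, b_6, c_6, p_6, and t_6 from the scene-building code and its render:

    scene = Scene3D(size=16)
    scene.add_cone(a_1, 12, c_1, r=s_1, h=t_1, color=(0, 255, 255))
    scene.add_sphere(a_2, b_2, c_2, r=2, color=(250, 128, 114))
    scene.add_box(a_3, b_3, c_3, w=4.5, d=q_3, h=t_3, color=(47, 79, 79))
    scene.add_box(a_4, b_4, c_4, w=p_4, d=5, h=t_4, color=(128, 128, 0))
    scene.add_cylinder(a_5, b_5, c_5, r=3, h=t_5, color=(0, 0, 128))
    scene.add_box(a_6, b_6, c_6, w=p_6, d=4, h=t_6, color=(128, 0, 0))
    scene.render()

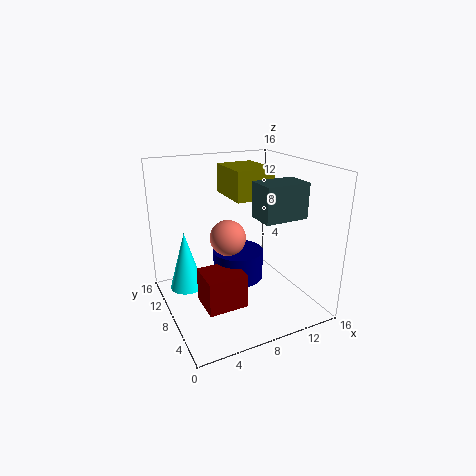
a_1 = 3, c_1 = 1, s_1 = 2, t_1 = 7, a_2 = 7, b_2 = 8.5, c_2 = 8, a_3 = 8, b_3 = 2, c_3 = 11.5, q_3 = 3, t_3 = 3.5, a_4 = 6.5, b_4 = 5, c_4 = 13, p_4 = 4, t_4 = 3, a_5 = 9, b_5 = 10, c_5 = 2, t_5 = 3.5, a_6 = 3.5, b_6 = 5.5, c_6 = 0.5, p_6 = 4.5, t_6 = 4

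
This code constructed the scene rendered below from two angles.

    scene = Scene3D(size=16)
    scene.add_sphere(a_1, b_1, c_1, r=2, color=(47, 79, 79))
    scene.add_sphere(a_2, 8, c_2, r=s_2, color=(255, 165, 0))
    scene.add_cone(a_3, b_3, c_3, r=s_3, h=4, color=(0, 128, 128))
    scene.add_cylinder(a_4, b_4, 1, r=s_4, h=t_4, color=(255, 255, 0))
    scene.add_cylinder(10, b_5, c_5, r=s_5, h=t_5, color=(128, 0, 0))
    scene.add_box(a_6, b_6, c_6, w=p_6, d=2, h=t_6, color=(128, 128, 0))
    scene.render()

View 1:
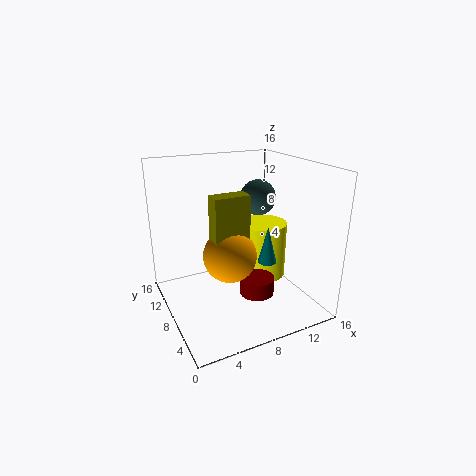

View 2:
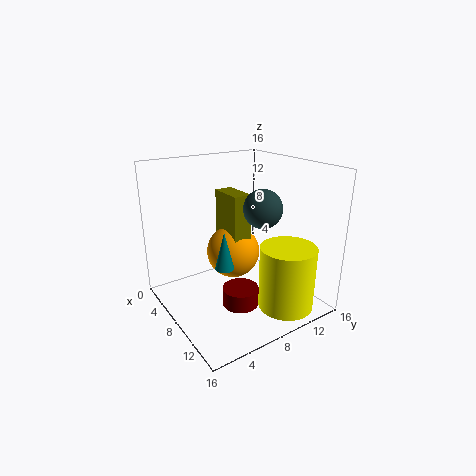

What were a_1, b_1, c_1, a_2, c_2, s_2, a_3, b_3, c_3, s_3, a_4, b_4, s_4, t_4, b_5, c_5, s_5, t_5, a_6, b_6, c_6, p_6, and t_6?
a_1 = 11, b_1 = 9, c_1 = 12, a_2 = 7, c_2 = 6, s_2 = 3, a_3 = 10, b_3 = 5, c_3 = 6, s_3 = 1, a_4 = 13, b_4 = 11, s_4 = 3, t_4 = 7, b_5 = 7, c_5 = 1, s_5 = 2, t_5 = 2, a_6 = 5, b_6 = 7, c_6 = 6, p_6 = 4, t_6 = 7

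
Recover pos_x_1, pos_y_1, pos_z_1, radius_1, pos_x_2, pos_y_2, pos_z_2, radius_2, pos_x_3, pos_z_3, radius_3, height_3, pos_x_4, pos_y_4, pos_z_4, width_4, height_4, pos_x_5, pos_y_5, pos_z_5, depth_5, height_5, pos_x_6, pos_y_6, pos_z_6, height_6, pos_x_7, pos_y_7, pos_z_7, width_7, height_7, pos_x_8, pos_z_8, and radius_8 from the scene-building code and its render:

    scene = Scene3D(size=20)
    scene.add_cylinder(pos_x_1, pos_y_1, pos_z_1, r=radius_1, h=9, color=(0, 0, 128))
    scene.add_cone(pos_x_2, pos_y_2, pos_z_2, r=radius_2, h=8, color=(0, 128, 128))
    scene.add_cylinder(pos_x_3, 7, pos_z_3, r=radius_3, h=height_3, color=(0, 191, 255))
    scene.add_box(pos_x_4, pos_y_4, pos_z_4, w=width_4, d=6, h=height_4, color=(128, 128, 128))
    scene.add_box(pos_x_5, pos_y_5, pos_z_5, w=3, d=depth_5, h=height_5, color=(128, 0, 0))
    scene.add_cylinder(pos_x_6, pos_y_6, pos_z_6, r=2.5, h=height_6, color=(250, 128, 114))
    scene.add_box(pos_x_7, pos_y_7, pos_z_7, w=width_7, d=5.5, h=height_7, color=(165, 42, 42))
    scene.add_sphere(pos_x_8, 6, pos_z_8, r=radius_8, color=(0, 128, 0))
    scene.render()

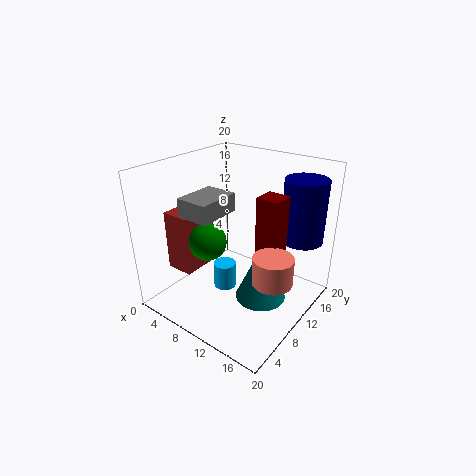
pos_x_1 = 16.5
pos_y_1 = 16.5
pos_z_1 = 9
radius_1 = 3
pos_x_2 = 14
pos_y_2 = 10
pos_z_2 = 2
radius_2 = 3.5
pos_x_3 = 10
pos_z_3 = 4
radius_3 = 1.5
height_3 = 3.5
pos_x_4 = 5
pos_y_4 = 4
pos_z_4 = 14
width_4 = 4.5
height_4 = 2.5
pos_x_5 = 13.5
pos_y_5 = 9
pos_z_5 = 9
depth_5 = 3
height_5 = 8
pos_x_6 = 17.5
pos_y_6 = 7
pos_z_6 = 7.5
height_6 = 3.5
pos_x_7 = 1.5
pos_y_7 = 4.5
pos_z_7 = 5
width_7 = 4
height_7 = 8.5
pos_x_8 = 8
pos_z_8 = 10.5
radius_8 = 2.5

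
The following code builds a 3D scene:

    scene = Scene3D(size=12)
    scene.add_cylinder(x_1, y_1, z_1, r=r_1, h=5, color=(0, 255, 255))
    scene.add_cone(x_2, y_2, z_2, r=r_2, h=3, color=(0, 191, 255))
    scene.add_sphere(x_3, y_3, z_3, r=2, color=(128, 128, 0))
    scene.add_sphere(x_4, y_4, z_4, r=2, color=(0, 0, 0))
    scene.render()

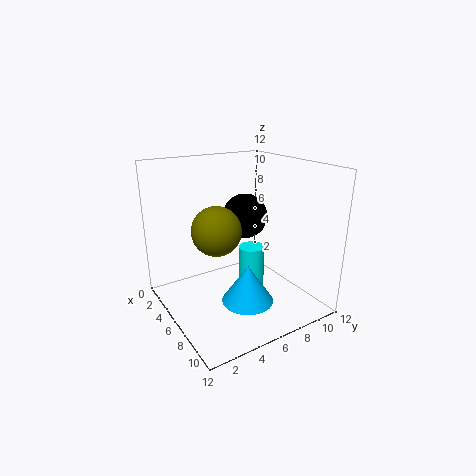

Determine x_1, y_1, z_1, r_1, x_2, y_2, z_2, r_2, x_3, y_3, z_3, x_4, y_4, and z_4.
x_1 = 8; y_1 = 6; z_1 = 1; r_1 = 1; x_2 = 9; y_2 = 5; z_2 = 2; r_2 = 2; x_3 = 6; y_3 = 4; z_3 = 7; x_4 = 4; y_4 = 8; z_4 = 7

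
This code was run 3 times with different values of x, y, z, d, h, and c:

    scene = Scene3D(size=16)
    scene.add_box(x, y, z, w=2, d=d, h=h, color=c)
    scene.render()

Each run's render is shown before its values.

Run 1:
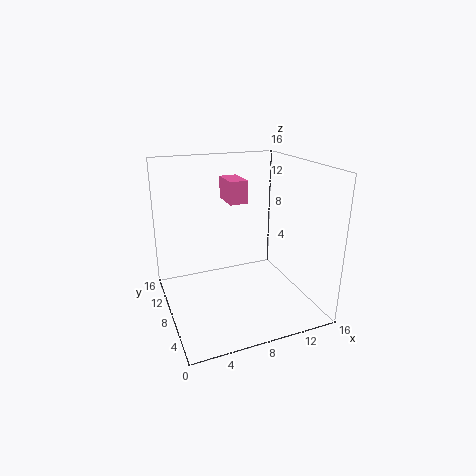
x = 7.25, y = 8.25, z = 11.75, d = 3.5, h = 2.5, c = 'hotpink'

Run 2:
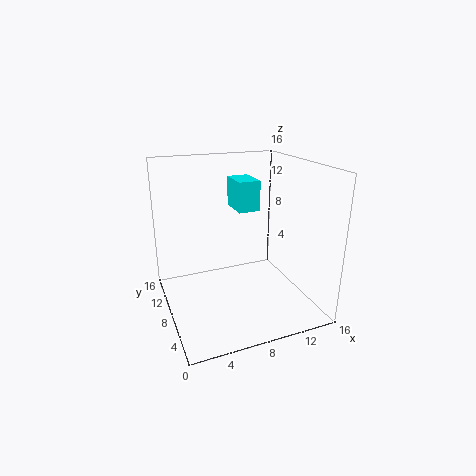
x = 6, y = 2.75, z = 12.75, d = 3, h = 2.75, c = 'cyan'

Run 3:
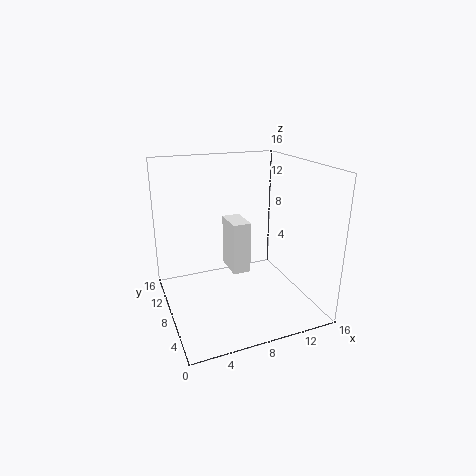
x = 7, y = 6.75, z = 4.25, d = 3.5, h = 5.75, c = 'white'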